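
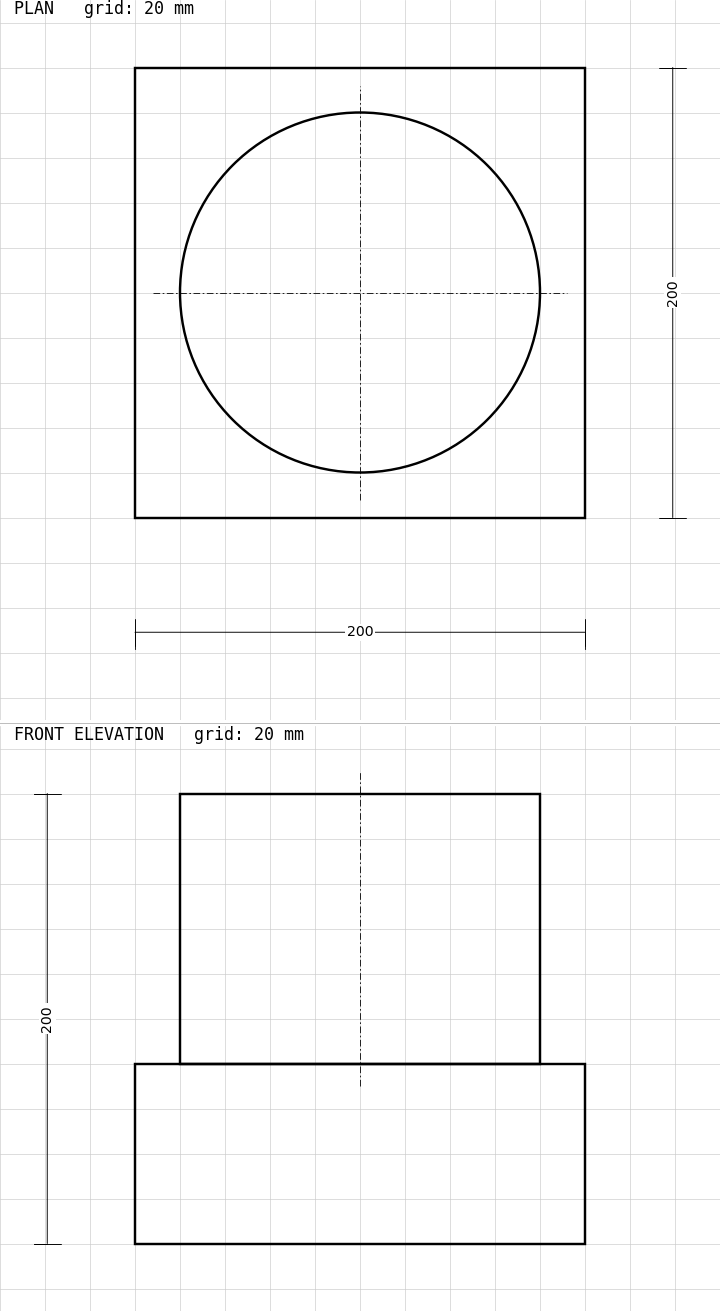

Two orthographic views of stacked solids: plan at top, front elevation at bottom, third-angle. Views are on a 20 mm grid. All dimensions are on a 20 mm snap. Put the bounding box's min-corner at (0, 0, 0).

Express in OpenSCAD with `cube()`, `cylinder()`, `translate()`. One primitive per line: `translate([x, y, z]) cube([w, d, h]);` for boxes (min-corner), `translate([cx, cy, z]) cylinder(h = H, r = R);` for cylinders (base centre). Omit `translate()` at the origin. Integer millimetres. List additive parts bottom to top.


cube([200, 200, 80]);
translate([100, 100, 80]) cylinder(h = 120, r = 80);


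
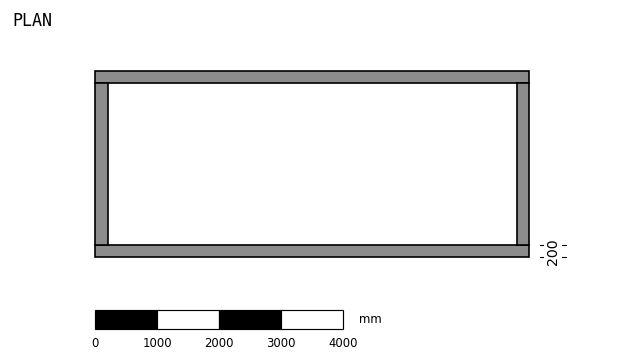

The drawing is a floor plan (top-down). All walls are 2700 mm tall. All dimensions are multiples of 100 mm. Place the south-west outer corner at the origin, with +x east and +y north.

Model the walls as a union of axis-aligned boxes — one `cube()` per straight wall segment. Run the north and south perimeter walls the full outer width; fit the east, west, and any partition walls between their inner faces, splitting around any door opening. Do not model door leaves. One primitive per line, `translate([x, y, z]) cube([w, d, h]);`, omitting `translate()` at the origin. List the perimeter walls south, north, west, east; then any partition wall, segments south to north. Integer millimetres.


cube([7000, 200, 2700]);
translate([0, 2800, 0]) cube([7000, 200, 2700]);
translate([0, 200, 0]) cube([200, 2600, 2700]);
translate([6800, 200, 0]) cube([200, 2600, 2700]);


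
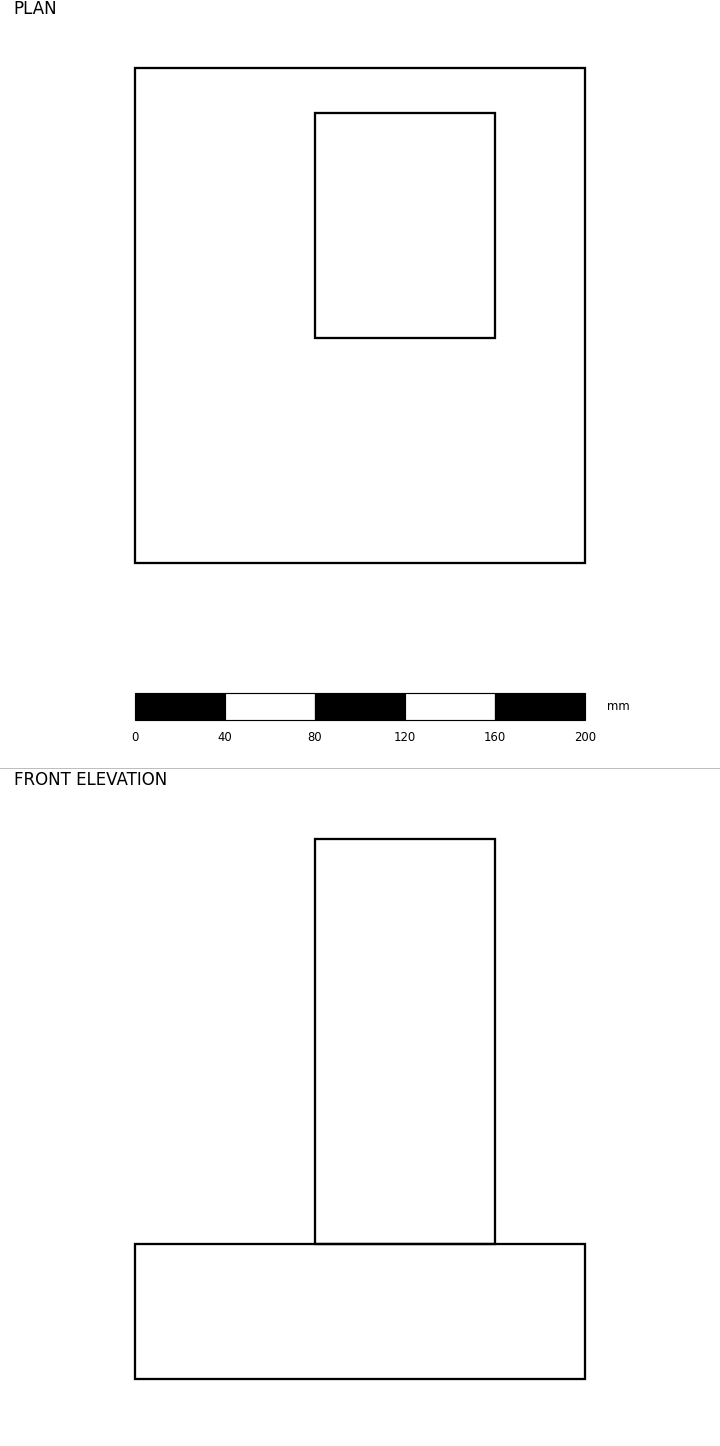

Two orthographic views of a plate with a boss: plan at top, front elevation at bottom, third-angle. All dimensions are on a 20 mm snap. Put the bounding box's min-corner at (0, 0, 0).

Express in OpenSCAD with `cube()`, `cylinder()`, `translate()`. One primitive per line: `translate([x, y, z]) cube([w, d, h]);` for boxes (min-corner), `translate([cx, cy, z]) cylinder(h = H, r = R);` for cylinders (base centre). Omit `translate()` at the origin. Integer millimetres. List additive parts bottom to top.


cube([200, 220, 60]);
translate([80, 100, 60]) cube([80, 100, 180]);


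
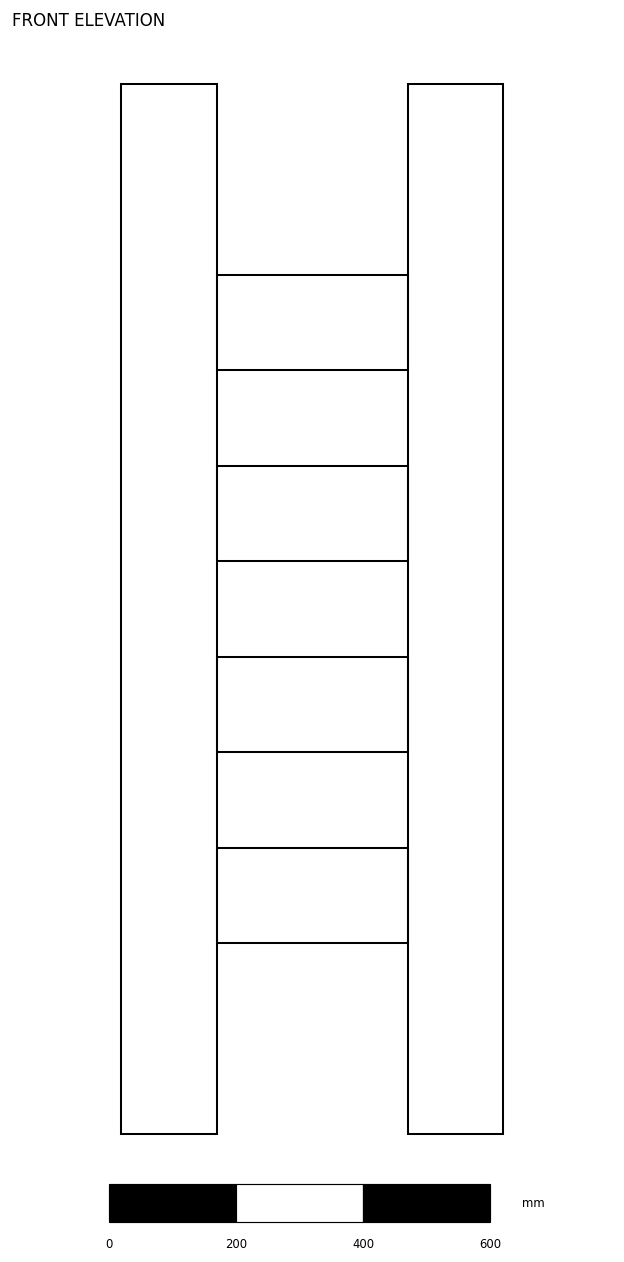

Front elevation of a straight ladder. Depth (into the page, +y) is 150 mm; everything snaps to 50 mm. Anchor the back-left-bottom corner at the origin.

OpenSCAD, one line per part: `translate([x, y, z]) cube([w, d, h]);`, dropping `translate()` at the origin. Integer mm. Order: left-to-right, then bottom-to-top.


cube([150, 150, 1650]);
translate([150, 0, 300]) cube([300, 150, 150]);
translate([150, 0, 600]) cube([300, 150, 150]);
translate([150, 0, 900]) cube([300, 150, 150]);
translate([150, 0, 1200]) cube([300, 150, 150]);
translate([450, 0, 0]) cube([150, 150, 1650]);


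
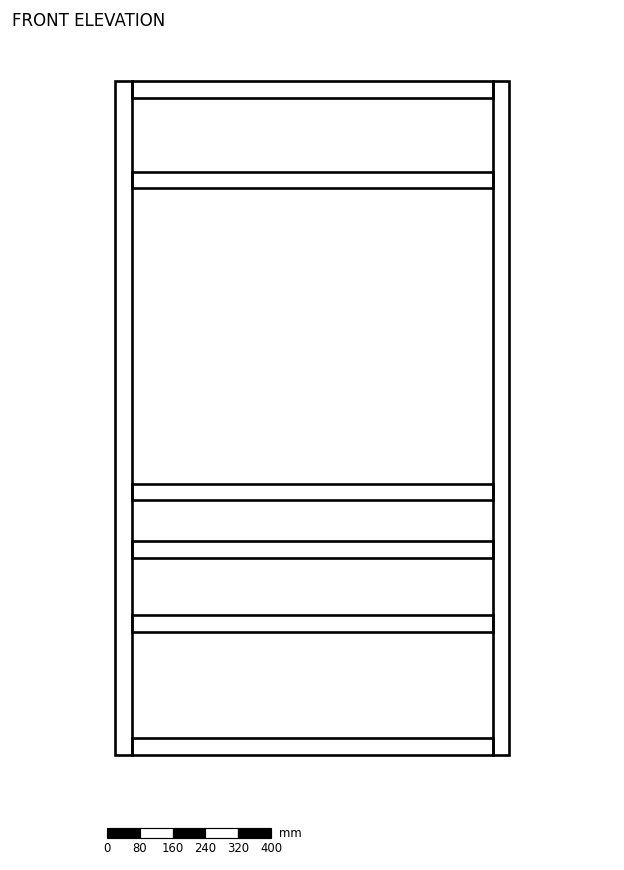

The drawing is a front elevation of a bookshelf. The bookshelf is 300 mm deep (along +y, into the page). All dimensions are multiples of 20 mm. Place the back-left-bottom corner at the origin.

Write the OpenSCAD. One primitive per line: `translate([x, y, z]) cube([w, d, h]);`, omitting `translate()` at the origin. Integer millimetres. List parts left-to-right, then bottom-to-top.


cube([40, 300, 1640]);
translate([40, 0, 0]) cube([880, 300, 40]);
translate([40, 0, 300]) cube([880, 300, 40]);
translate([40, 0, 480]) cube([880, 300, 40]);
translate([40, 0, 620]) cube([880, 300, 40]);
translate([40, 0, 1380]) cube([880, 300, 40]);
translate([40, 0, 1600]) cube([880, 300, 40]);
translate([920, 0, 0]) cube([40, 300, 1640]);


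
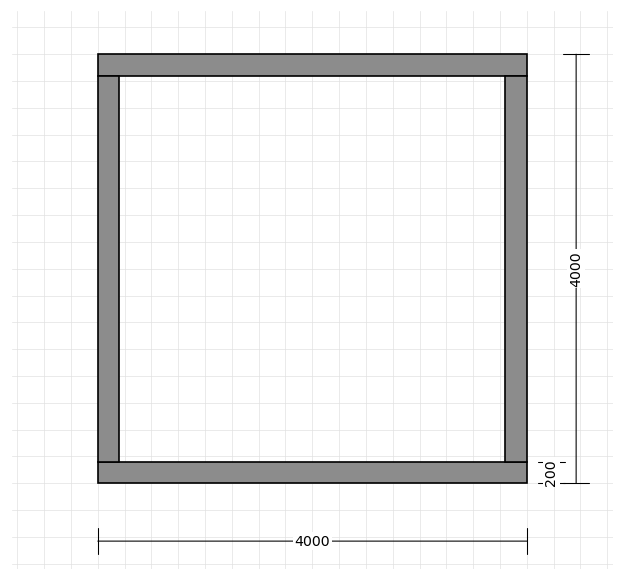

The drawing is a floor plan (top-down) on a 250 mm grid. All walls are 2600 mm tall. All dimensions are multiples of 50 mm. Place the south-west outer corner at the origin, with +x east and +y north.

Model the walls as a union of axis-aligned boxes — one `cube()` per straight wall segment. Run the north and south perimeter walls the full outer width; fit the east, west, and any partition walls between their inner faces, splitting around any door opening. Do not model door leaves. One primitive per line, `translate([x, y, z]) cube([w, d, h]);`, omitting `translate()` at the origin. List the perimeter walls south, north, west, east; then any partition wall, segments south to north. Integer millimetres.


cube([4000, 200, 2600]);
translate([0, 3800, 0]) cube([4000, 200, 2600]);
translate([0, 200, 0]) cube([200, 3600, 2600]);
translate([3800, 200, 0]) cube([200, 3600, 2600]);


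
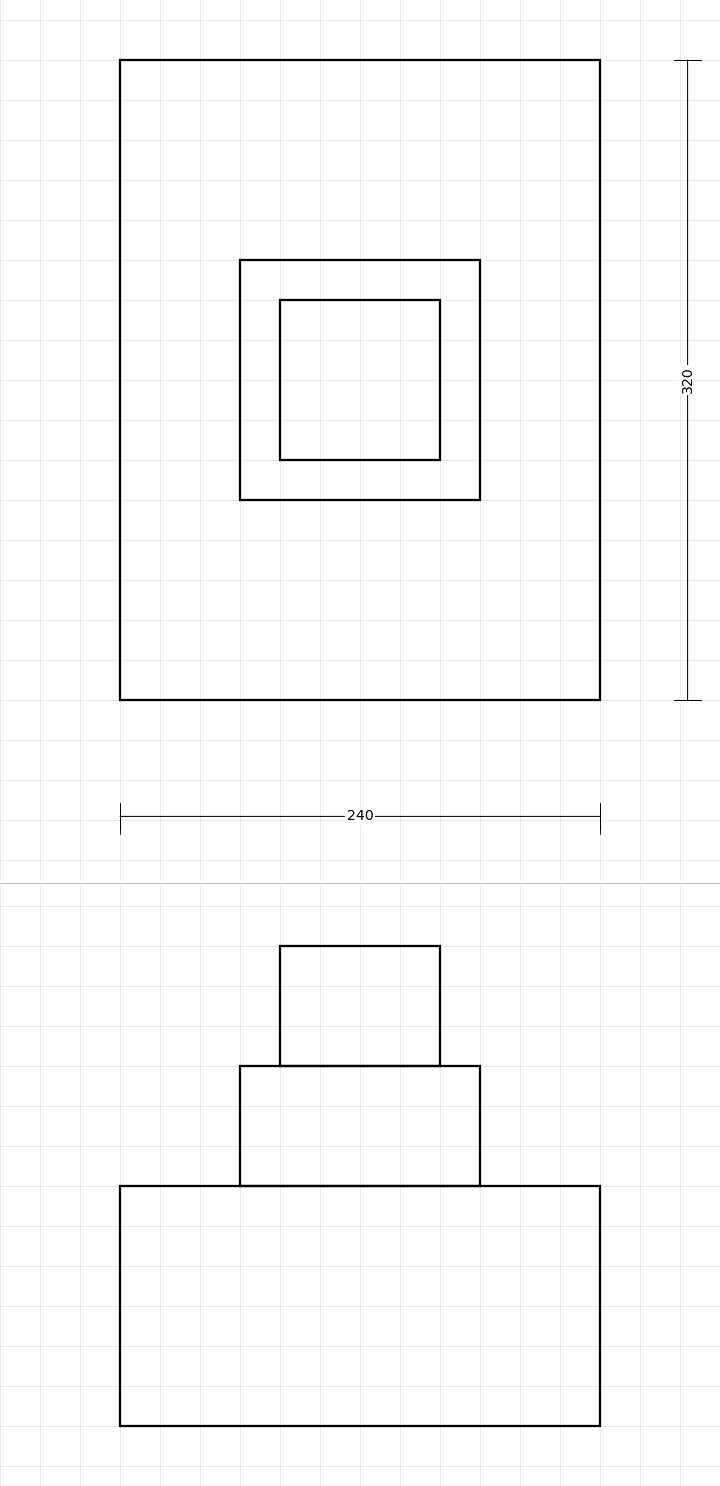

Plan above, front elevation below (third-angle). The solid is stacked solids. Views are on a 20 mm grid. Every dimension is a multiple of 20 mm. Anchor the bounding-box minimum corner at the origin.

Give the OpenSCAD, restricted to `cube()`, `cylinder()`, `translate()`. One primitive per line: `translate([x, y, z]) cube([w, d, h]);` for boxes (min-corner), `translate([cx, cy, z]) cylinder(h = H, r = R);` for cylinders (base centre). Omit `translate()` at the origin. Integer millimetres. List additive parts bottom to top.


cube([240, 320, 120]);
translate([60, 100, 120]) cube([120, 120, 60]);
translate([80, 120, 180]) cube([80, 80, 60]);


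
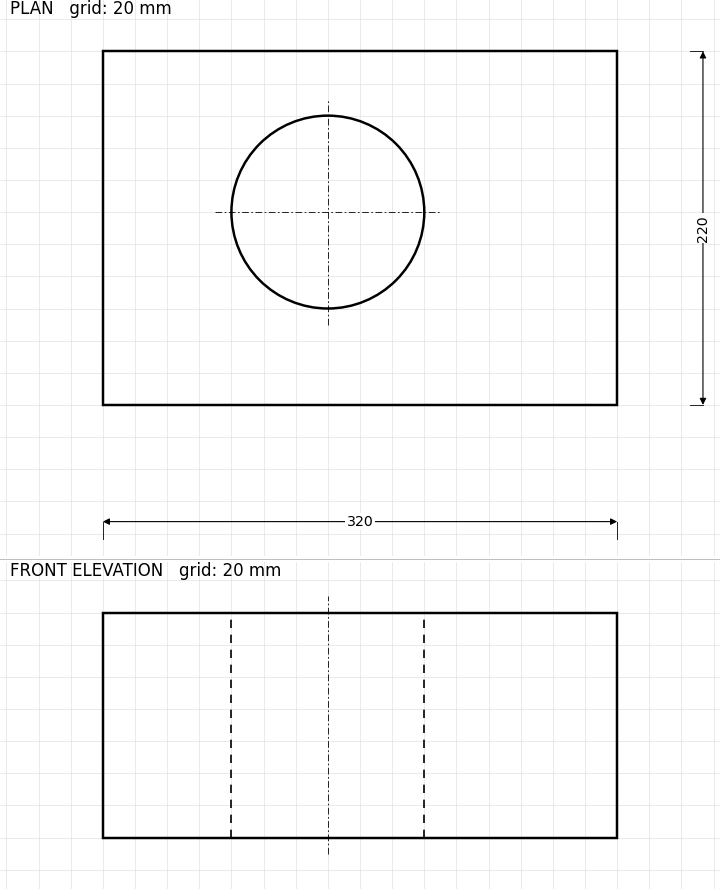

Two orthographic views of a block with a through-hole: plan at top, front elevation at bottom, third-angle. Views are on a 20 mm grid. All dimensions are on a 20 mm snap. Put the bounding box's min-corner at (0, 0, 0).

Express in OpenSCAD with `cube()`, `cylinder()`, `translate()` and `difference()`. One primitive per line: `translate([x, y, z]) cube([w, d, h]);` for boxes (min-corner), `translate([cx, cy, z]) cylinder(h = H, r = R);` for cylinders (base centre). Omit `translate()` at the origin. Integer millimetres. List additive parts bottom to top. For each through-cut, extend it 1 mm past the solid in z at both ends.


difference() {
  cube([320, 220, 140]);
  translate([140, 120, -1]) cylinder(h = 142, r = 60);
}


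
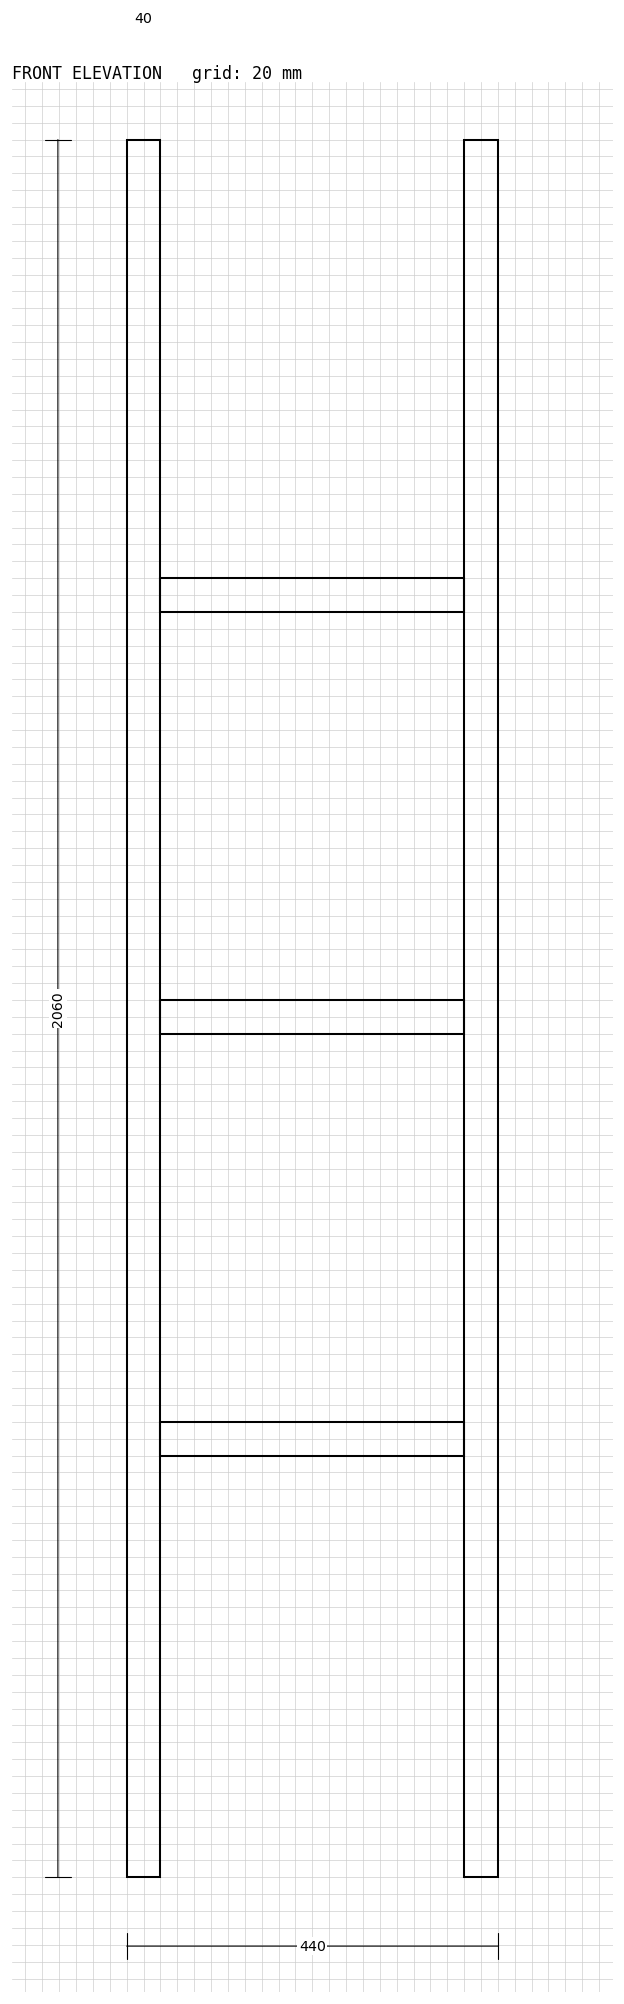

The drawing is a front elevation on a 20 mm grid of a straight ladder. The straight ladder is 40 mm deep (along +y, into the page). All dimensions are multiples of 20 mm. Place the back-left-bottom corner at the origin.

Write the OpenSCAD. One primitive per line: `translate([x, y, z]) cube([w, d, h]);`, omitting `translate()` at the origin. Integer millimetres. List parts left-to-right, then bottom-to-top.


cube([40, 40, 2060]);
translate([40, 0, 500]) cube([360, 40, 40]);
translate([40, 0, 1000]) cube([360, 40, 40]);
translate([40, 0, 1500]) cube([360, 40, 40]);
translate([400, 0, 0]) cube([40, 40, 2060]);


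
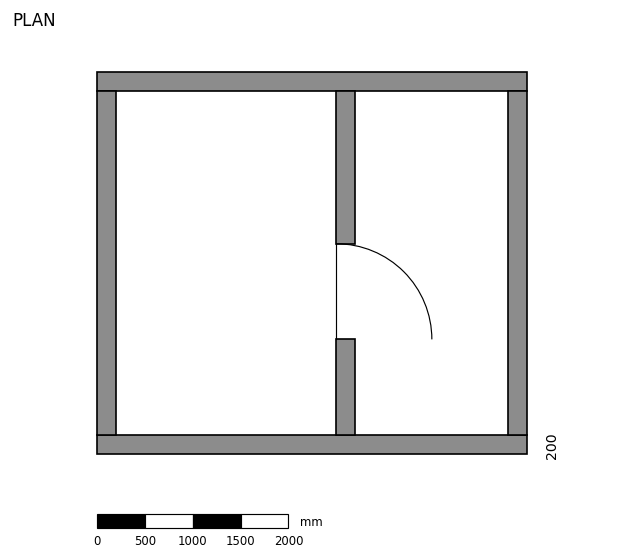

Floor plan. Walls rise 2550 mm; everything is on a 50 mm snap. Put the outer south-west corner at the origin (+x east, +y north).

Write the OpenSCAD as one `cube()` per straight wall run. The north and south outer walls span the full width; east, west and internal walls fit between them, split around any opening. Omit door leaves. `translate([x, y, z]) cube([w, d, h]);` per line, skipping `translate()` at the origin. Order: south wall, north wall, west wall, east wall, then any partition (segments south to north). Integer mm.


cube([4500, 200, 2550]);
translate([0, 3800, 0]) cube([4500, 200, 2550]);
translate([0, 200, 0]) cube([200, 3600, 2550]);
translate([4300, 200, 0]) cube([200, 3600, 2550]);
translate([2500, 200, 0]) cube([200, 1000, 2550]);
translate([2500, 2200, 0]) cube([200, 1600, 2550]);


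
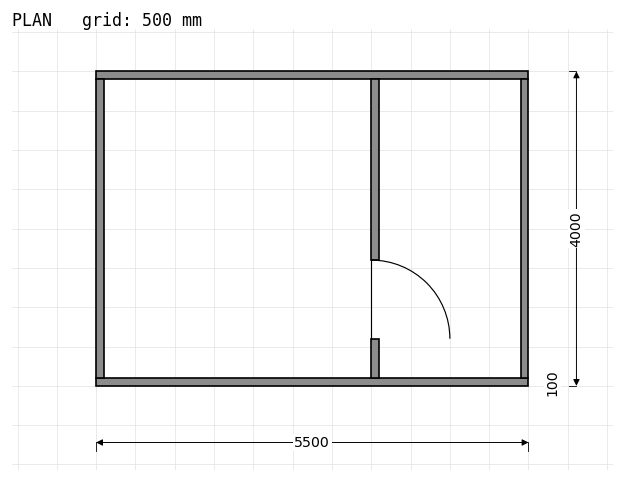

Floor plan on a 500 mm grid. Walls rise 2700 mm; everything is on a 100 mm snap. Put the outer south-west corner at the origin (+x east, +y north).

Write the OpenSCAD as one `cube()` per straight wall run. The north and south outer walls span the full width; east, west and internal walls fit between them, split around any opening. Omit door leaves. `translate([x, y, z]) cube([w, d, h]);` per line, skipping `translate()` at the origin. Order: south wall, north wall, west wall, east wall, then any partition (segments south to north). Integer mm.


cube([5500, 100, 2700]);
translate([0, 3900, 0]) cube([5500, 100, 2700]);
translate([0, 100, 0]) cube([100, 3800, 2700]);
translate([5400, 100, 0]) cube([100, 3800, 2700]);
translate([3500, 100, 0]) cube([100, 500, 2700]);
translate([3500, 1600, 0]) cube([100, 2300, 2700]);


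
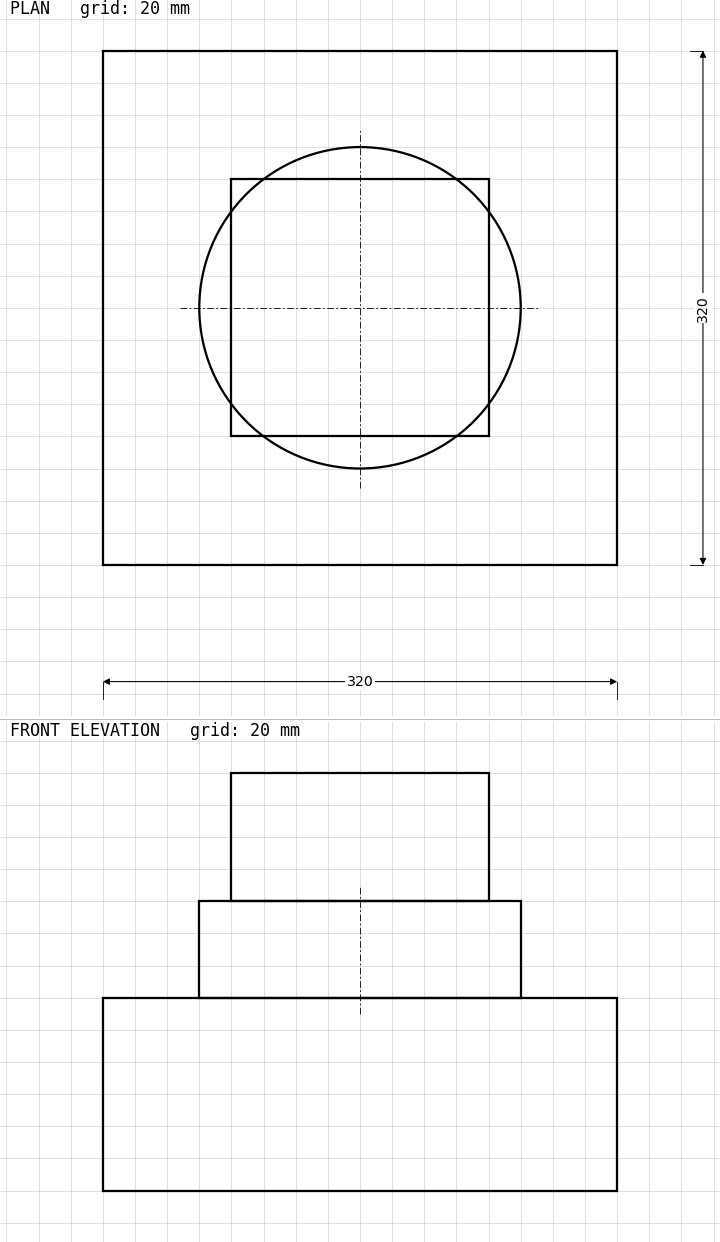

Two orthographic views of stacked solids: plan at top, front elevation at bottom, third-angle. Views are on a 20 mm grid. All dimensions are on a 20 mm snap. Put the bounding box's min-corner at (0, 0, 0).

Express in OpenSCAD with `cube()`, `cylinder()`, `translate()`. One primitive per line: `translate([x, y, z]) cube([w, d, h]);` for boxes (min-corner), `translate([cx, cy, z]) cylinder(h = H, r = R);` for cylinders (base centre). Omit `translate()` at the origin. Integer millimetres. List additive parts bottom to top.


cube([320, 320, 120]);
translate([160, 160, 120]) cylinder(h = 60, r = 100);
translate([80, 80, 180]) cube([160, 160, 80]);


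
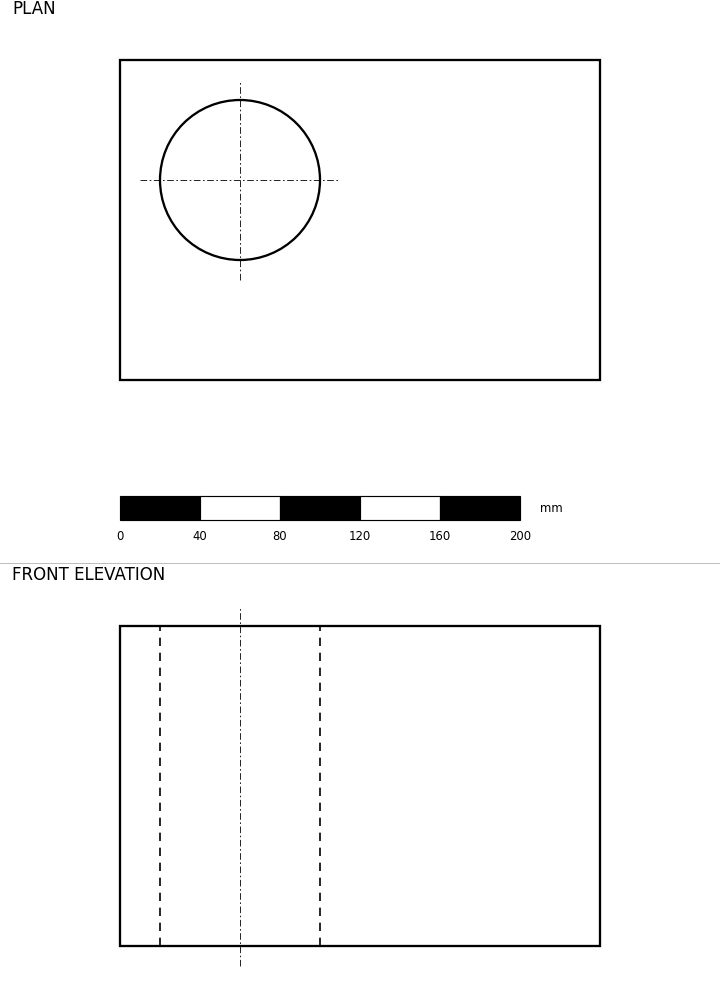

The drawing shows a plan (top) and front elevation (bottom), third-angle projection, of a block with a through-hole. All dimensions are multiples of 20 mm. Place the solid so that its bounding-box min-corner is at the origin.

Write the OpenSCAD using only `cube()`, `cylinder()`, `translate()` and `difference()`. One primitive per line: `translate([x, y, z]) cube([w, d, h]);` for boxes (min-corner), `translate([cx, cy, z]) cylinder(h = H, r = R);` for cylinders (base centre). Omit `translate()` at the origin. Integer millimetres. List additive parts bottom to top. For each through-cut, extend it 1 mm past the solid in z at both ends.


difference() {
  cube([240, 160, 160]);
  translate([60, 100, -1]) cylinder(h = 162, r = 40);
}


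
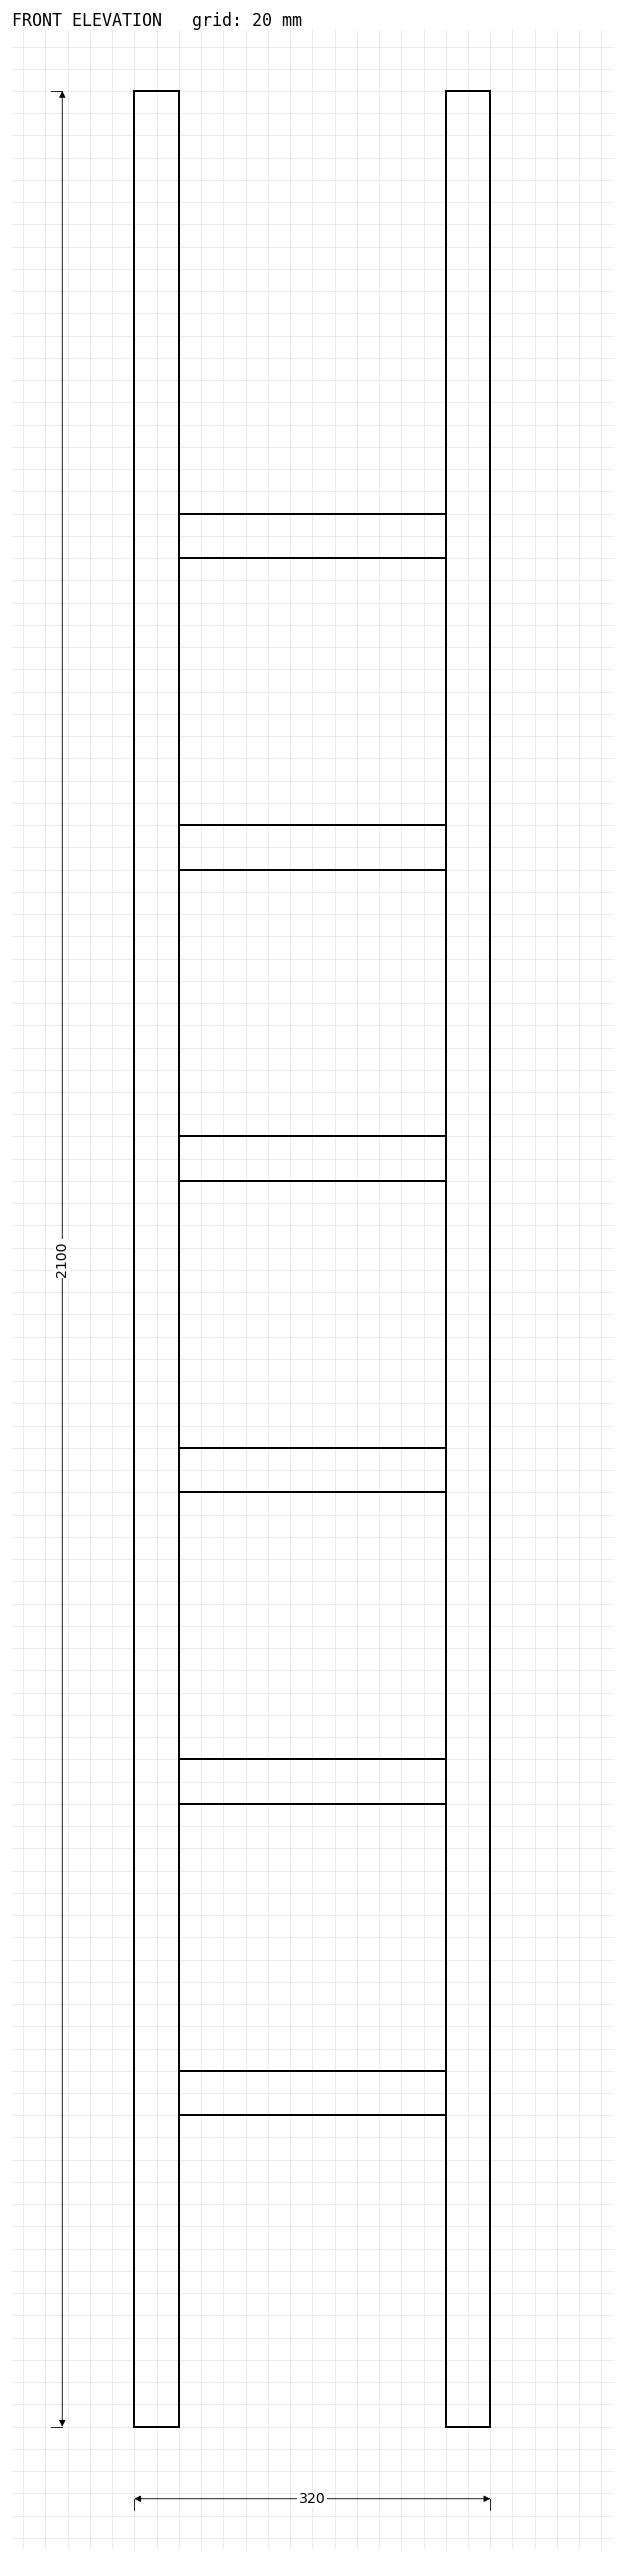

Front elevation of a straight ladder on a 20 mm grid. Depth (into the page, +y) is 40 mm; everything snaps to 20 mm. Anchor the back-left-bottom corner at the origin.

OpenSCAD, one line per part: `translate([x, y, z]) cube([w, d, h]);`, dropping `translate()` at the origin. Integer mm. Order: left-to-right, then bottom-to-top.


cube([40, 40, 2100]);
translate([40, 0, 280]) cube([240, 40, 40]);
translate([40, 0, 560]) cube([240, 40, 40]);
translate([40, 0, 840]) cube([240, 40, 40]);
translate([40, 0, 1120]) cube([240, 40, 40]);
translate([40, 0, 1400]) cube([240, 40, 40]);
translate([40, 0, 1680]) cube([240, 40, 40]);
translate([280, 0, 0]) cube([40, 40, 2100]);


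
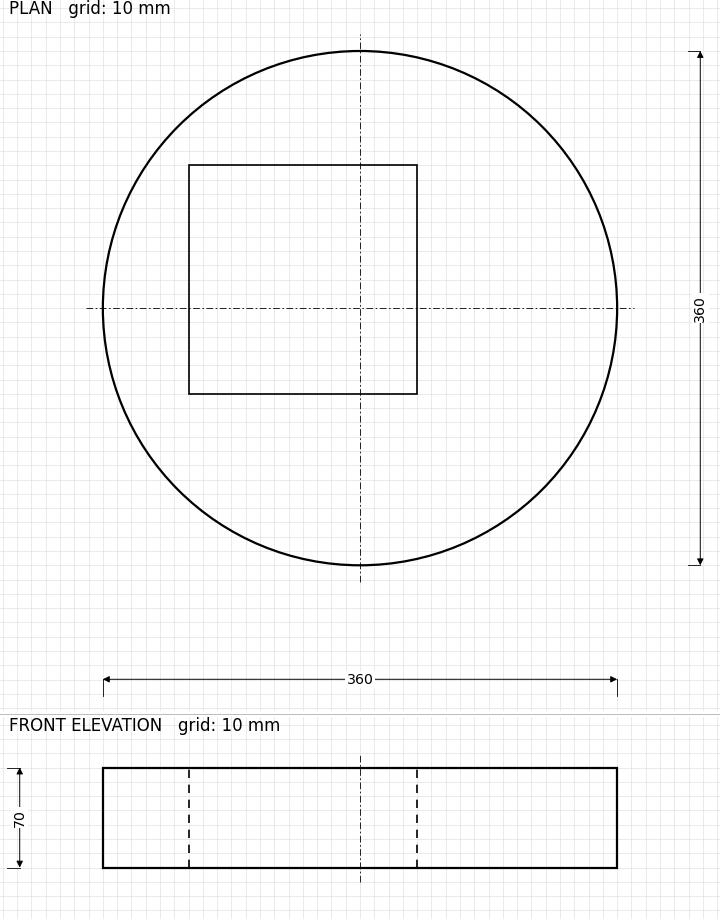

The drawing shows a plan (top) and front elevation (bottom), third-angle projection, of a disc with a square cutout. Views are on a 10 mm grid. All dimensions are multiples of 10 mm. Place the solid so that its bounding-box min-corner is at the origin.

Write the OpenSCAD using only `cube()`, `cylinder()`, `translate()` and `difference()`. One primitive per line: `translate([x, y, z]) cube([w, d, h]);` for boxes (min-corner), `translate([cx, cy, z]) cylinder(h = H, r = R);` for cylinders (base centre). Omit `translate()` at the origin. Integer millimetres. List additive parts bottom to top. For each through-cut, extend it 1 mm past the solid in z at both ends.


difference() {
  translate([180, 180, 0]) cylinder(h = 70, r = 180);
  translate([60, 120, -1]) cube([160, 160, 72]);
}


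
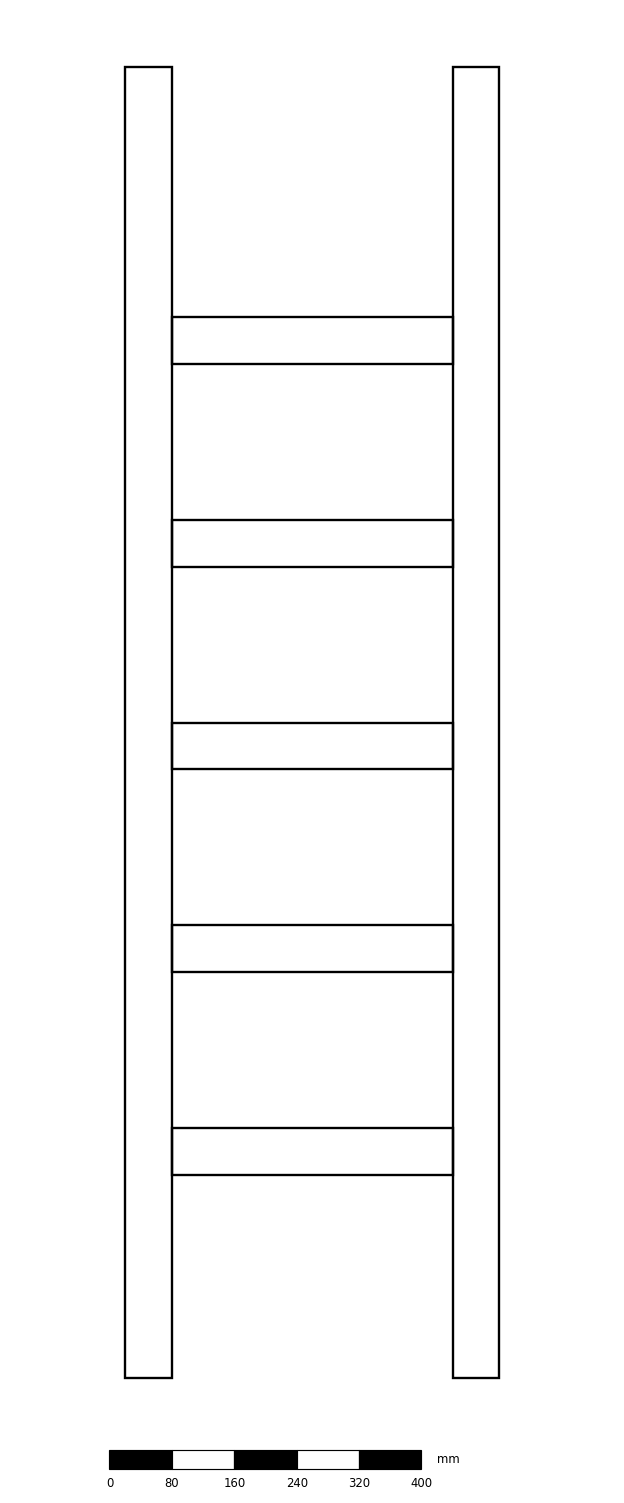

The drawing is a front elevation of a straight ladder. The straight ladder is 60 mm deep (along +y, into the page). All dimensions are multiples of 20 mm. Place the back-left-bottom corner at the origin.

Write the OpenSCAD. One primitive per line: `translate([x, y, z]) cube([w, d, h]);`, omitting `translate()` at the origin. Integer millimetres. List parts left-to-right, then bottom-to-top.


cube([60, 60, 1680]);
translate([60, 0, 260]) cube([360, 60, 60]);
translate([60, 0, 520]) cube([360, 60, 60]);
translate([60, 0, 780]) cube([360, 60, 60]);
translate([60, 0, 1040]) cube([360, 60, 60]);
translate([60, 0, 1300]) cube([360, 60, 60]);
translate([420, 0, 0]) cube([60, 60, 1680]);


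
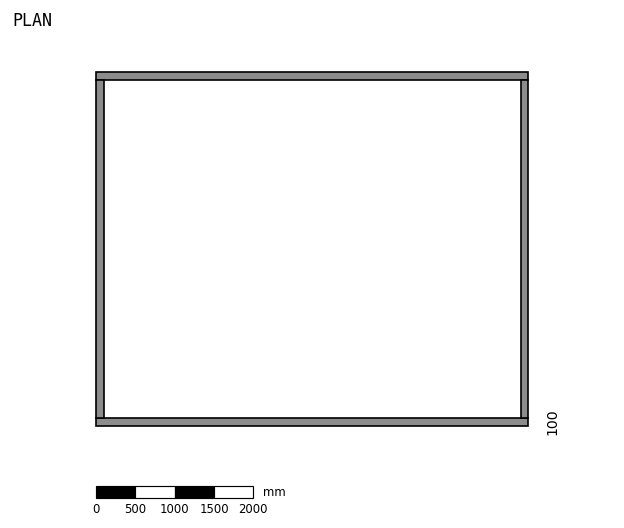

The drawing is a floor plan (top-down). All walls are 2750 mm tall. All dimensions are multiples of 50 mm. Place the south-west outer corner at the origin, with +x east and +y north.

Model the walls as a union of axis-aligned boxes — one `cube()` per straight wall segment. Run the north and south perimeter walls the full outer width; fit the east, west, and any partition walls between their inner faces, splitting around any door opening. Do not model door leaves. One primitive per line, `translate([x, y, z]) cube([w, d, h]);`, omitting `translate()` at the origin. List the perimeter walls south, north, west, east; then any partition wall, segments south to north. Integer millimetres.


cube([5500, 100, 2750]);
translate([0, 4400, 0]) cube([5500, 100, 2750]);
translate([0, 100, 0]) cube([100, 4300, 2750]);
translate([5400, 100, 0]) cube([100, 4300, 2750]);


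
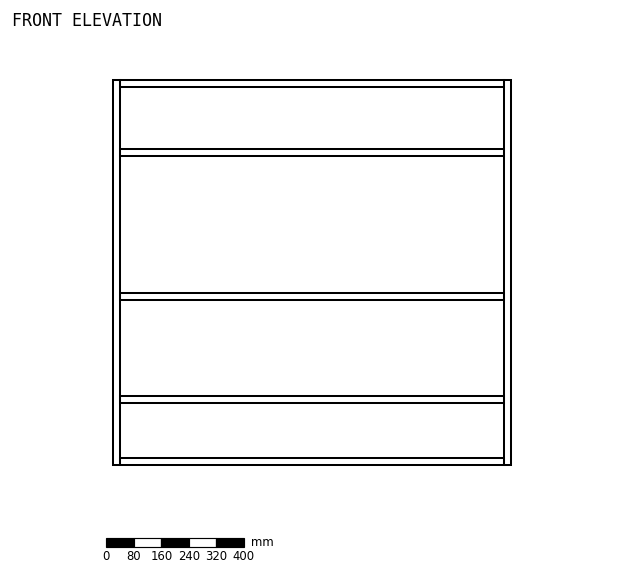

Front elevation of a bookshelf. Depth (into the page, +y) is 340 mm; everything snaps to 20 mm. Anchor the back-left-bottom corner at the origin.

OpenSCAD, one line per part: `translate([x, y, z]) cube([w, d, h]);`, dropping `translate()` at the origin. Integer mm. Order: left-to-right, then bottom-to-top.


cube([20, 340, 1120]);
translate([20, 0, 0]) cube([1120, 340, 20]);
translate([20, 0, 180]) cube([1120, 340, 20]);
translate([20, 0, 480]) cube([1120, 340, 20]);
translate([20, 0, 900]) cube([1120, 340, 20]);
translate([20, 0, 1100]) cube([1120, 340, 20]);
translate([1140, 0, 0]) cube([20, 340, 1120]);


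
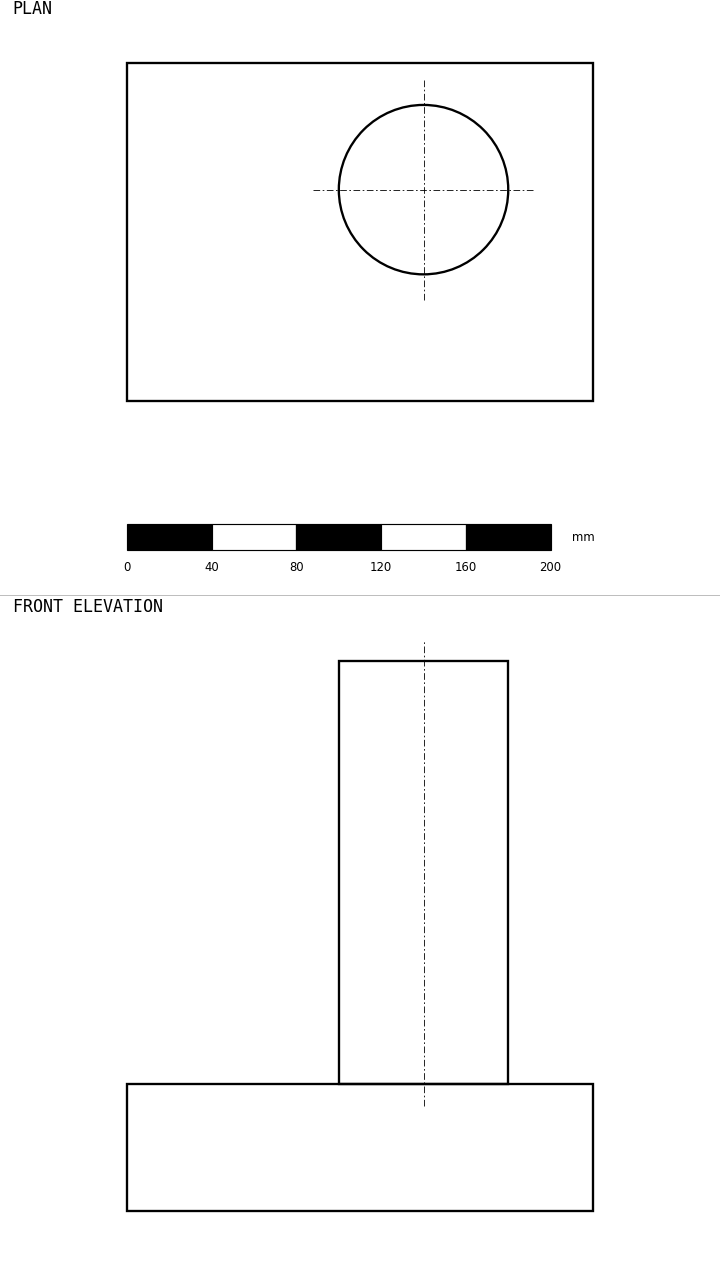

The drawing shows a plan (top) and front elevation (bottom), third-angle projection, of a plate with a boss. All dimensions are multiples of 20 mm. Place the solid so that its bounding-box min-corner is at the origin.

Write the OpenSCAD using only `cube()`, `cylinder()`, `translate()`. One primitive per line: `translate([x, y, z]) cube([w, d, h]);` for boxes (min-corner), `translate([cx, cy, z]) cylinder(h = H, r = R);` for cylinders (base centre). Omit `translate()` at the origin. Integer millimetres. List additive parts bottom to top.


cube([220, 160, 60]);
translate([140, 100, 60]) cylinder(h = 200, r = 40);


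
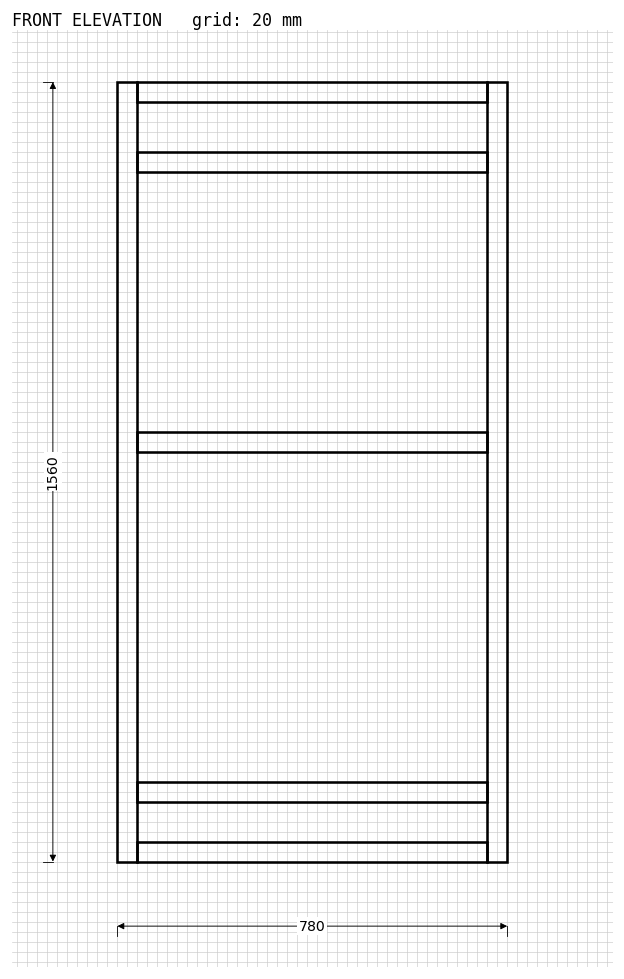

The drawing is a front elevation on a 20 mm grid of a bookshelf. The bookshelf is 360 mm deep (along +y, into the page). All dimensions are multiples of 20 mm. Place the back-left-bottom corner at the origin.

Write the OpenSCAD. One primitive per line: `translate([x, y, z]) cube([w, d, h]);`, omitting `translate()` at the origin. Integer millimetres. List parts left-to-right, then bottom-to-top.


cube([40, 360, 1560]);
translate([40, 0, 0]) cube([700, 360, 40]);
translate([40, 0, 120]) cube([700, 360, 40]);
translate([40, 0, 820]) cube([700, 360, 40]);
translate([40, 0, 1380]) cube([700, 360, 40]);
translate([40, 0, 1520]) cube([700, 360, 40]);
translate([740, 0, 0]) cube([40, 360, 1560]);


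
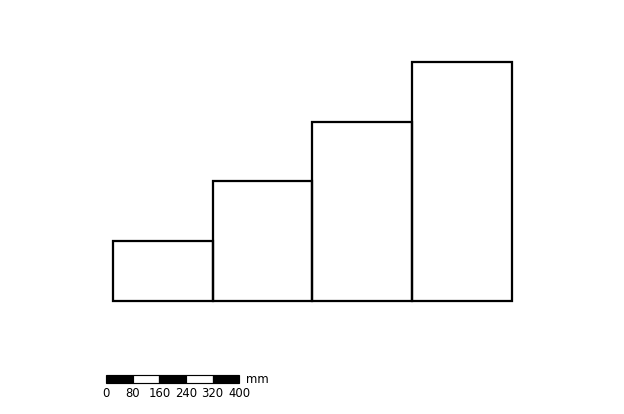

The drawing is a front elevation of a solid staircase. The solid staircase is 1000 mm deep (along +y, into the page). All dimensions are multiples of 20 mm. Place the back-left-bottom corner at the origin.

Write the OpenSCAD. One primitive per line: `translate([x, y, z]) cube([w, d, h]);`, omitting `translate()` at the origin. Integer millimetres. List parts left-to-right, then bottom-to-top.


cube([300, 1000, 180]);
translate([300, 0, 0]) cube([300, 1000, 360]);
translate([600, 0, 0]) cube([300, 1000, 540]);
translate([900, 0, 0]) cube([300, 1000, 720]);


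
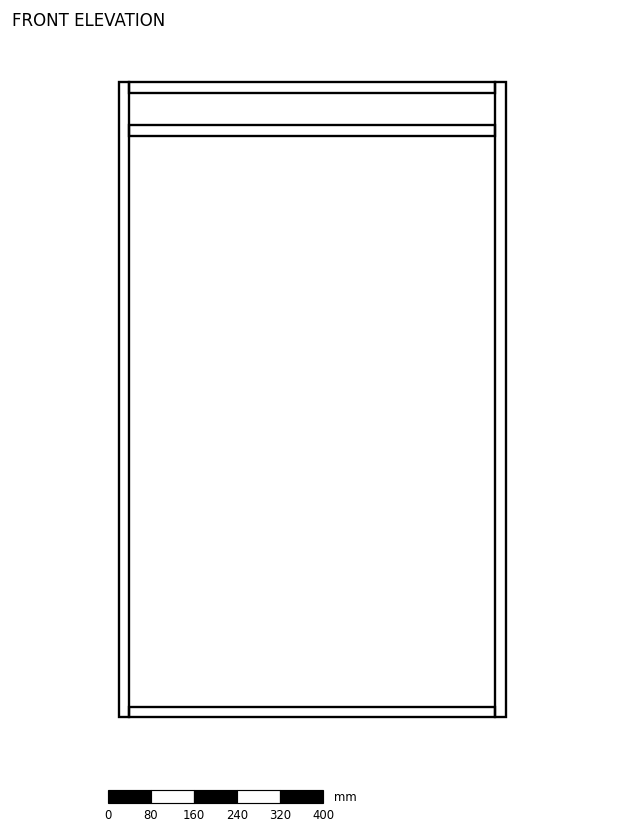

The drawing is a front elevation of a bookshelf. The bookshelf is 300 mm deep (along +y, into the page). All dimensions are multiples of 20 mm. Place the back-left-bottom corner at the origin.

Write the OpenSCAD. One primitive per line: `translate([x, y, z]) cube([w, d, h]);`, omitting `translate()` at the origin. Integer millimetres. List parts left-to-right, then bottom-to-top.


cube([20, 300, 1180]);
translate([20, 0, 0]) cube([680, 300, 20]);
translate([20, 0, 1080]) cube([680, 300, 20]);
translate([20, 0, 1160]) cube([680, 300, 20]);
translate([700, 0, 0]) cube([20, 300, 1180]);


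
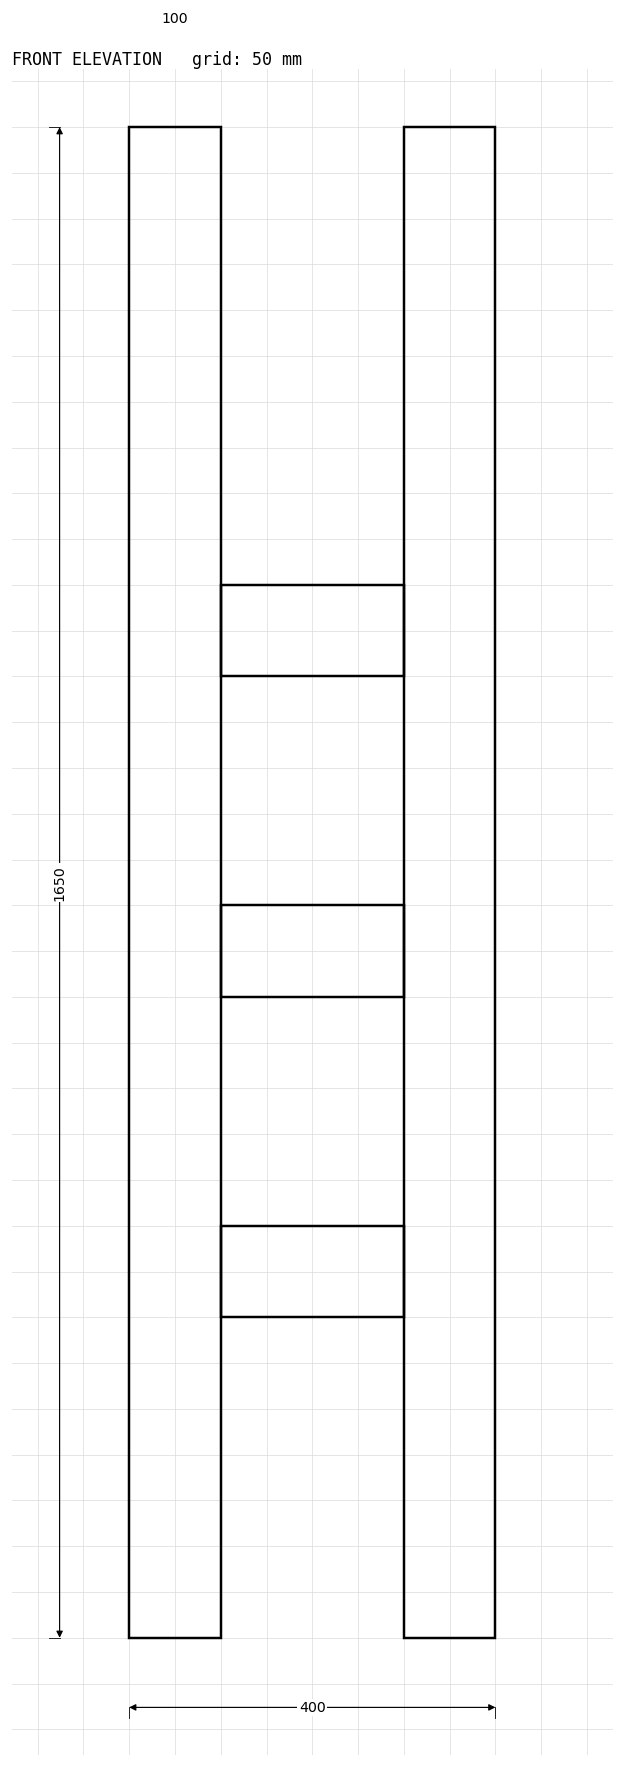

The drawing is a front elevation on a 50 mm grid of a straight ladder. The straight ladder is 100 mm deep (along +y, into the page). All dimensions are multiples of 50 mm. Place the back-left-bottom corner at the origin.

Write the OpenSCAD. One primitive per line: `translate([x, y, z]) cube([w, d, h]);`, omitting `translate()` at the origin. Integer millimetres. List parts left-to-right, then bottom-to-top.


cube([100, 100, 1650]);
translate([100, 0, 350]) cube([200, 100, 100]);
translate([100, 0, 700]) cube([200, 100, 100]);
translate([100, 0, 1050]) cube([200, 100, 100]);
translate([300, 0, 0]) cube([100, 100, 1650]);


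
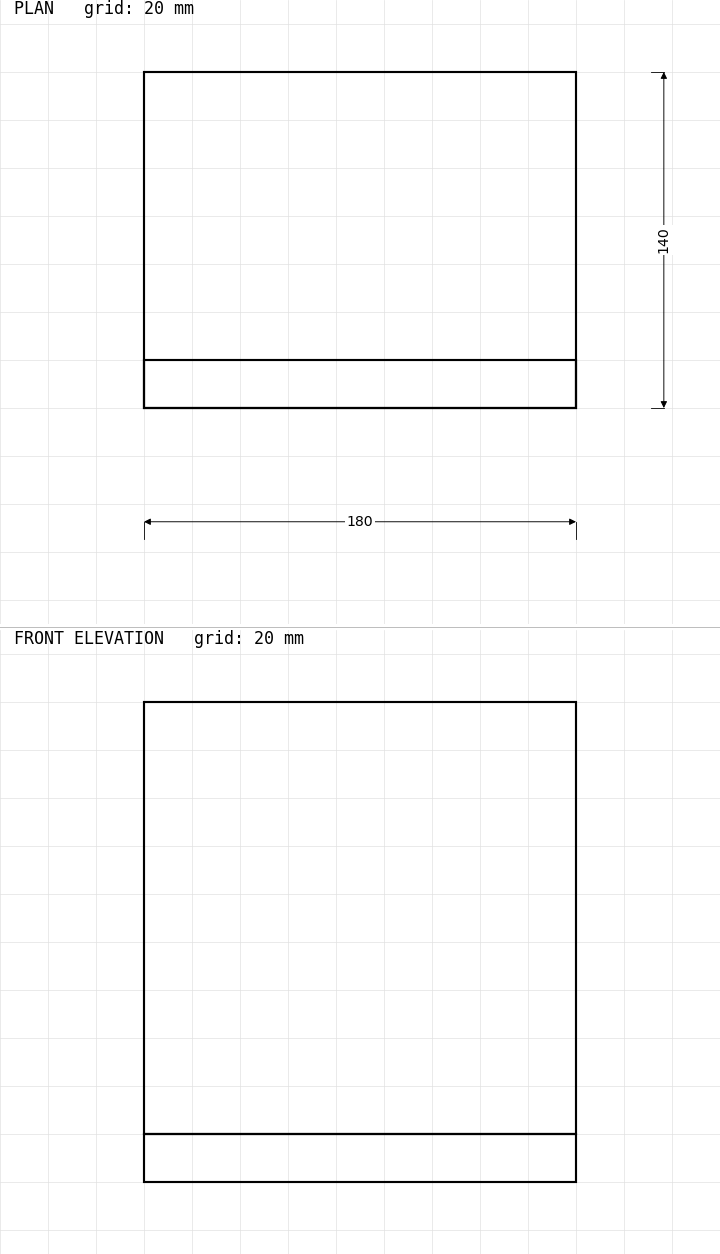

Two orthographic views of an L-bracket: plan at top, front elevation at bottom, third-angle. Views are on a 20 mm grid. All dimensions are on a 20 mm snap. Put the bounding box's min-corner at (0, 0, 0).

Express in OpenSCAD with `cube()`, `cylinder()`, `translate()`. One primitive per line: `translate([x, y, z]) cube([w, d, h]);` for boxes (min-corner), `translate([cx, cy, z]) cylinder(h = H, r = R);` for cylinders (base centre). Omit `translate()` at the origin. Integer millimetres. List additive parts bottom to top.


cube([180, 140, 20]);
translate([0, 0, 20]) cube([180, 20, 180]);


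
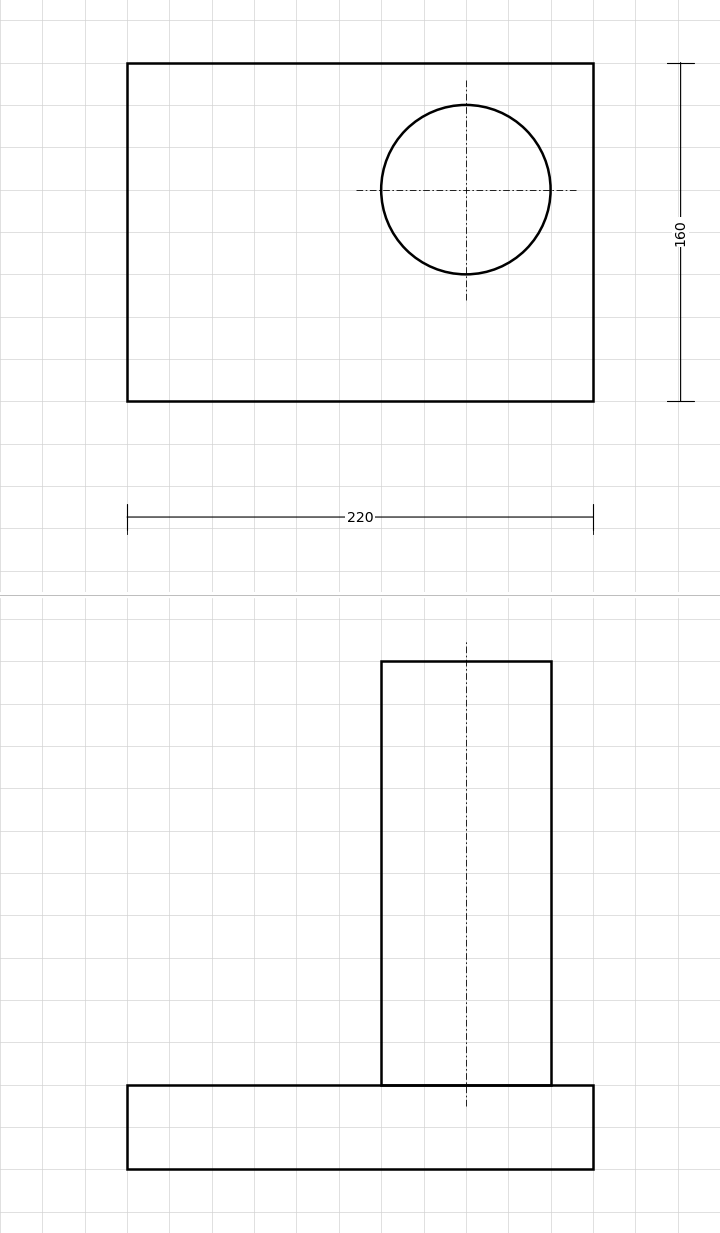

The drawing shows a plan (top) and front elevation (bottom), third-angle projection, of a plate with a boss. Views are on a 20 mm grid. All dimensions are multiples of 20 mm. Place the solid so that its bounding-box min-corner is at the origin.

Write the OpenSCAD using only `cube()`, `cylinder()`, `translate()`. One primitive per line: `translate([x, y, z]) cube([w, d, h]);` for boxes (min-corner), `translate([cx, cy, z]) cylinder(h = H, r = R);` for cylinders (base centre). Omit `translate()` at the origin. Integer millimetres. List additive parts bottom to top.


cube([220, 160, 40]);
translate([160, 100, 40]) cylinder(h = 200, r = 40);


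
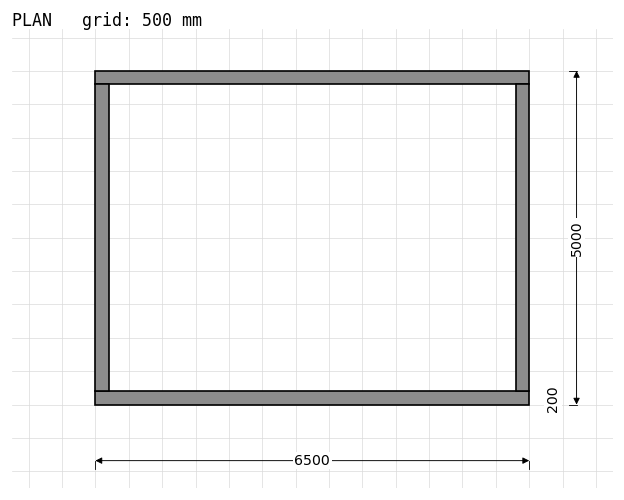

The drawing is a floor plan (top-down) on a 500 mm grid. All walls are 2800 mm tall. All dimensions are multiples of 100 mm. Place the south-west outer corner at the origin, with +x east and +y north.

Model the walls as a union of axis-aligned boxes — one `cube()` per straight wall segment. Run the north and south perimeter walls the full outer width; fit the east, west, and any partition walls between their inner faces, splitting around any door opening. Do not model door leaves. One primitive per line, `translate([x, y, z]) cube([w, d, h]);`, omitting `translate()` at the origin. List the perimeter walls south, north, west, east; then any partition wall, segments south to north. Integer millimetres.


cube([6500, 200, 2800]);
translate([0, 4800, 0]) cube([6500, 200, 2800]);
translate([0, 200, 0]) cube([200, 4600, 2800]);
translate([6300, 200, 0]) cube([200, 4600, 2800]);


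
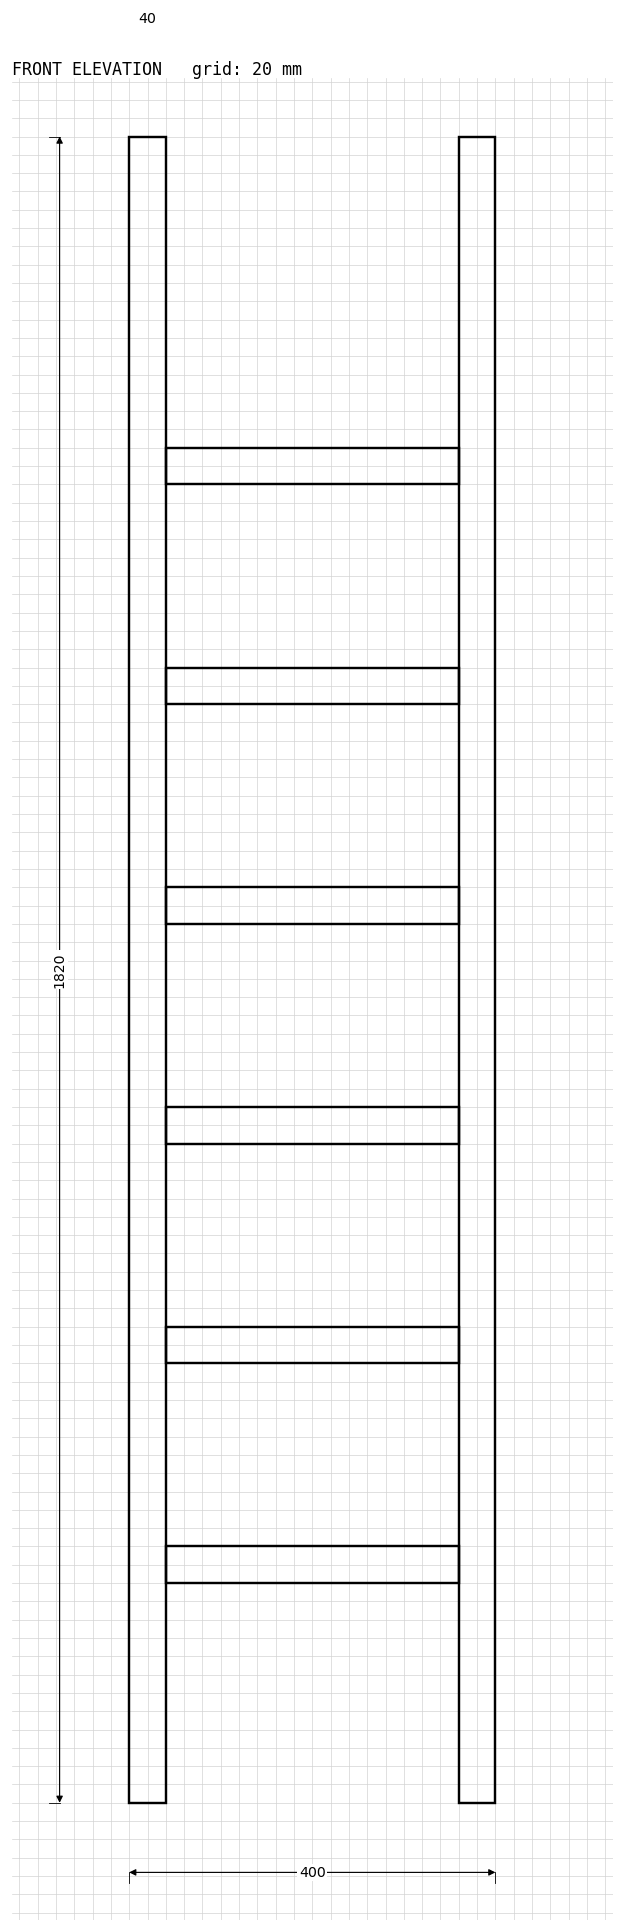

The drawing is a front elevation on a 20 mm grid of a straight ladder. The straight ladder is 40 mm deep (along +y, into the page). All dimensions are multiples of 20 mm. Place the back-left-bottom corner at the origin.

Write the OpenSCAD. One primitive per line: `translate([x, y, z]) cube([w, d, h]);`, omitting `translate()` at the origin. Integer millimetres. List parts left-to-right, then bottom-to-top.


cube([40, 40, 1820]);
translate([40, 0, 240]) cube([320, 40, 40]);
translate([40, 0, 480]) cube([320, 40, 40]);
translate([40, 0, 720]) cube([320, 40, 40]);
translate([40, 0, 960]) cube([320, 40, 40]);
translate([40, 0, 1200]) cube([320, 40, 40]);
translate([40, 0, 1440]) cube([320, 40, 40]);
translate([360, 0, 0]) cube([40, 40, 1820]);


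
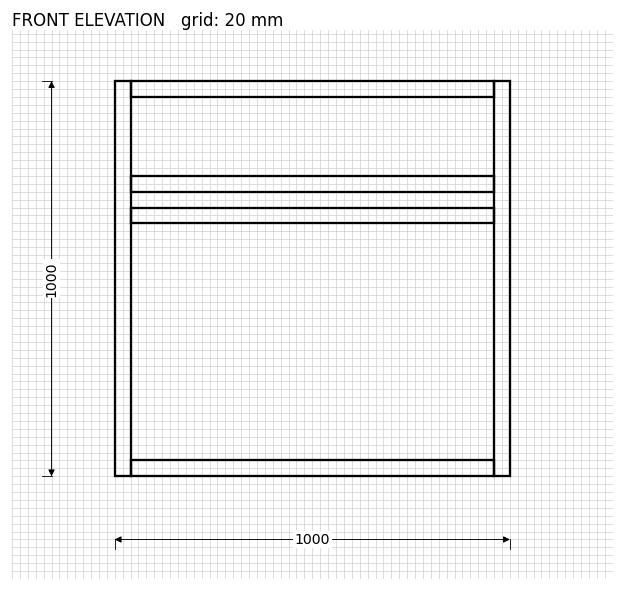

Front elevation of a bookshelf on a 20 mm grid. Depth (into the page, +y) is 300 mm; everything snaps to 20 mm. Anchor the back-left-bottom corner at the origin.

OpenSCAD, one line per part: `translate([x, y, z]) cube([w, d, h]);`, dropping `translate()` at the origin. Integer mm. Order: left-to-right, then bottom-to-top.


cube([40, 300, 1000]);
translate([40, 0, 0]) cube([920, 300, 40]);
translate([40, 0, 640]) cube([920, 300, 40]);
translate([40, 0, 720]) cube([920, 300, 40]);
translate([40, 0, 960]) cube([920, 300, 40]);
translate([960, 0, 0]) cube([40, 300, 1000]);


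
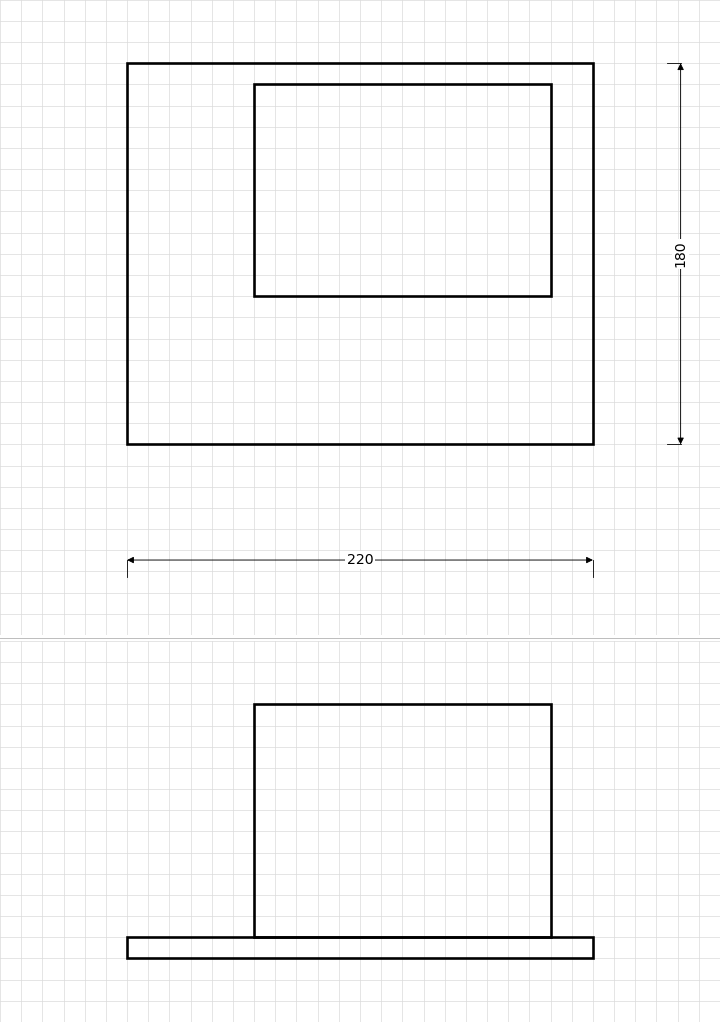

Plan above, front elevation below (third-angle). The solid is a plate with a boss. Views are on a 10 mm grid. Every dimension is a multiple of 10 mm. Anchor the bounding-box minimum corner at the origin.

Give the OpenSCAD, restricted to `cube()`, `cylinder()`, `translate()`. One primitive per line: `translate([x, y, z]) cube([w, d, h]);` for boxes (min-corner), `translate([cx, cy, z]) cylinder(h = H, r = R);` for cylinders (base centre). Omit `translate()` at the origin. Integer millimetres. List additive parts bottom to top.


cube([220, 180, 10]);
translate([60, 70, 10]) cube([140, 100, 110]);


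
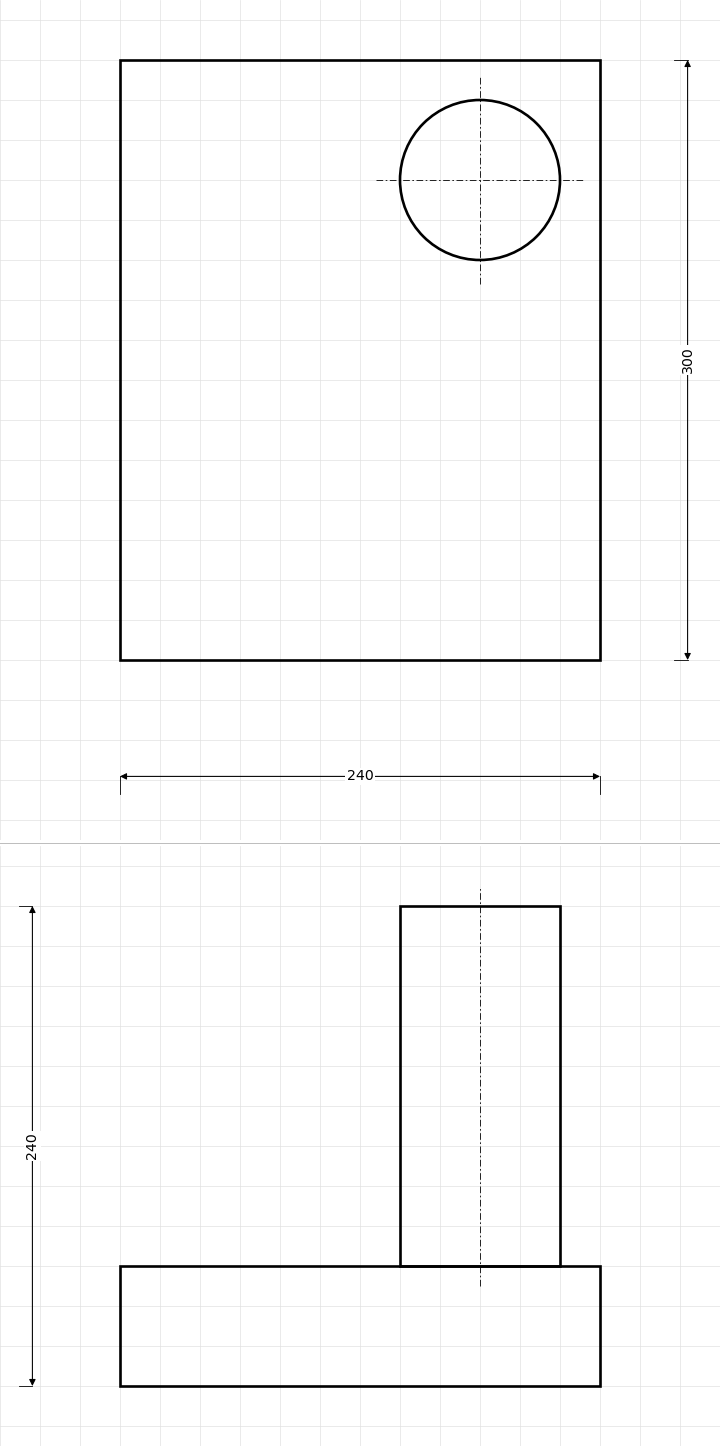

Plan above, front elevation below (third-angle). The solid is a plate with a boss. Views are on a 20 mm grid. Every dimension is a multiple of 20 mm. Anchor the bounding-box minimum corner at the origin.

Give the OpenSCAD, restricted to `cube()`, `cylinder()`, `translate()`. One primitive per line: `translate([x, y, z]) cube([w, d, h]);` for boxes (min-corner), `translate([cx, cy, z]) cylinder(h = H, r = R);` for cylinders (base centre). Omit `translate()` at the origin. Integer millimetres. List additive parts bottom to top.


cube([240, 300, 60]);
translate([180, 240, 60]) cylinder(h = 180, r = 40);


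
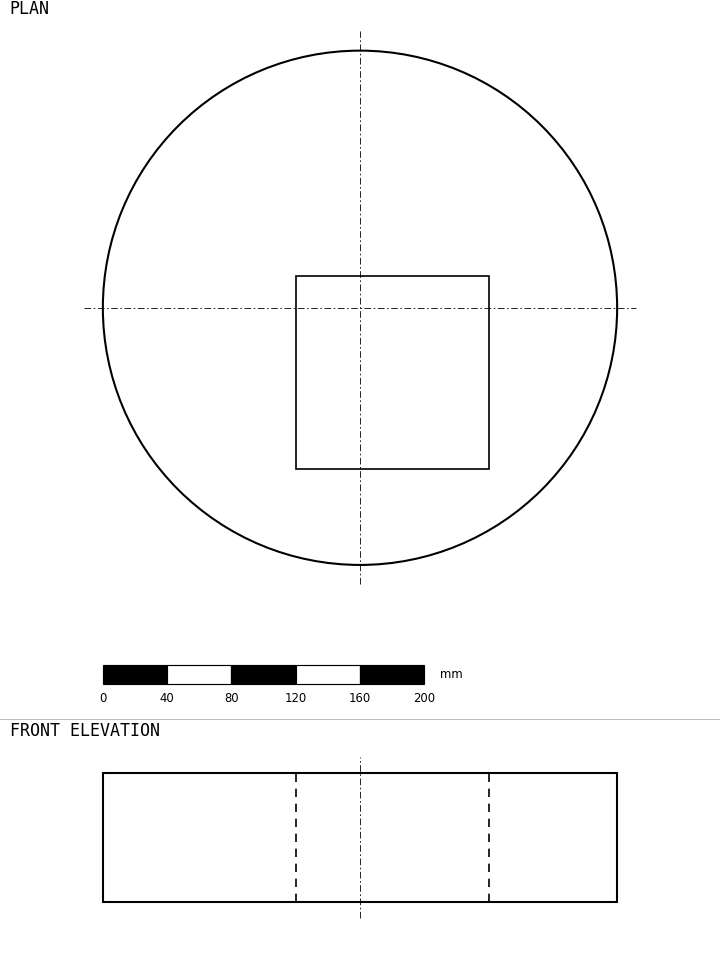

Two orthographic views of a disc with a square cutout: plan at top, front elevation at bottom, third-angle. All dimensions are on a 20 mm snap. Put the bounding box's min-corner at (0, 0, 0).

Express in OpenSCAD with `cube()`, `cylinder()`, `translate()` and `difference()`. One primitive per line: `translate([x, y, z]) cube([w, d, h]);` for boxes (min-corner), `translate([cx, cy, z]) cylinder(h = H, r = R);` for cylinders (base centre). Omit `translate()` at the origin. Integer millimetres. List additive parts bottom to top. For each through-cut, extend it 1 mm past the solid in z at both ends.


difference() {
  translate([160, 160, 0]) cylinder(h = 80, r = 160);
  translate([120, 60, -1]) cube([120, 120, 82]);
}


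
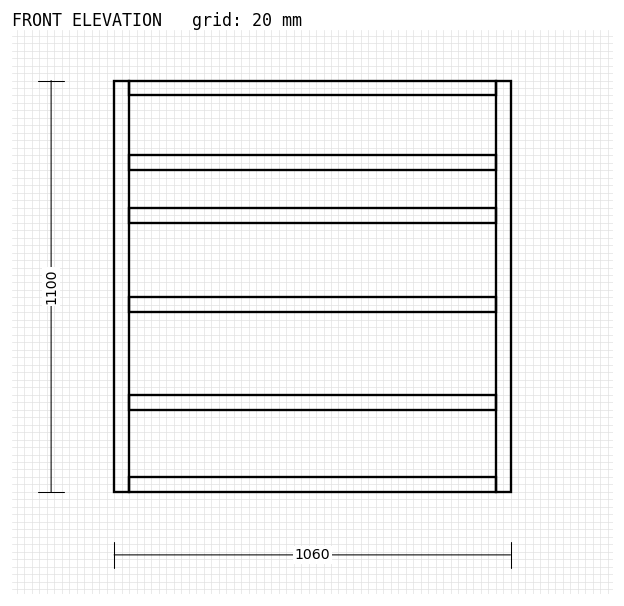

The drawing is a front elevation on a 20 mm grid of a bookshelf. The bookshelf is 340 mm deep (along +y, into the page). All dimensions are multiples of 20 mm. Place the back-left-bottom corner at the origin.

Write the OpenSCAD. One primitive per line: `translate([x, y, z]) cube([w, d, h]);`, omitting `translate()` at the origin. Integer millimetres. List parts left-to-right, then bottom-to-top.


cube([40, 340, 1100]);
translate([40, 0, 0]) cube([980, 340, 40]);
translate([40, 0, 220]) cube([980, 340, 40]);
translate([40, 0, 480]) cube([980, 340, 40]);
translate([40, 0, 720]) cube([980, 340, 40]);
translate([40, 0, 860]) cube([980, 340, 40]);
translate([40, 0, 1060]) cube([980, 340, 40]);
translate([1020, 0, 0]) cube([40, 340, 1100]);
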